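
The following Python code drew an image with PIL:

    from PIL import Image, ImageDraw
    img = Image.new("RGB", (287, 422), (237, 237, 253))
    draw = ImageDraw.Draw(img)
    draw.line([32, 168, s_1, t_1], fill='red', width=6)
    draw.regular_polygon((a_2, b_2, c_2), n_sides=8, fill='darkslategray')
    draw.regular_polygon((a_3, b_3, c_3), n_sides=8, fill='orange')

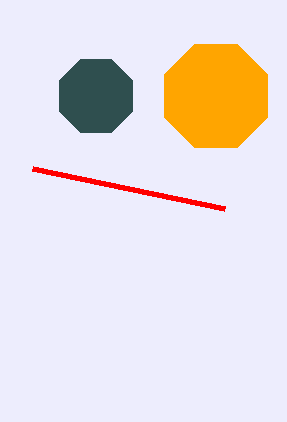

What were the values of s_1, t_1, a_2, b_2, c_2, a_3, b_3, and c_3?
s_1 = 224; t_1 = 208; a_2 = 96; b_2 = 96; c_2 = 40; a_3 = 216; b_3 = 96; c_3 = 56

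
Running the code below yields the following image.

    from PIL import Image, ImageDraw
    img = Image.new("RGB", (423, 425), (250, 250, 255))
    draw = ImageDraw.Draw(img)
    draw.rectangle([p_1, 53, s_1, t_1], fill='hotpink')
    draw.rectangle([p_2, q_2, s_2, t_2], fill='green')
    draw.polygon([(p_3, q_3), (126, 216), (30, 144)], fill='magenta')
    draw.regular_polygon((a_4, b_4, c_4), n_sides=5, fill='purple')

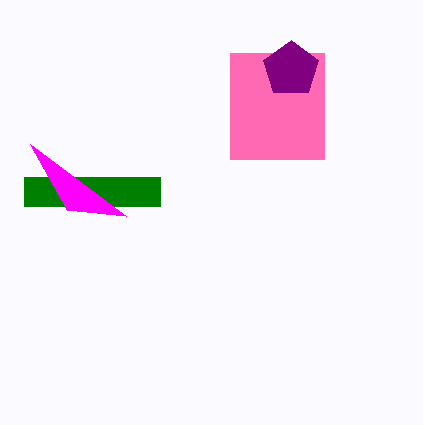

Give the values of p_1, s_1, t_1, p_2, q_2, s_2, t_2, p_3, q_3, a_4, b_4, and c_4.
p_1 = 230
s_1 = 324
t_1 = 159
p_2 = 24
q_2 = 177
s_2 = 160
t_2 = 206
p_3 = 67
q_3 = 210
a_4 = 291
b_4 = 69
c_4 = 29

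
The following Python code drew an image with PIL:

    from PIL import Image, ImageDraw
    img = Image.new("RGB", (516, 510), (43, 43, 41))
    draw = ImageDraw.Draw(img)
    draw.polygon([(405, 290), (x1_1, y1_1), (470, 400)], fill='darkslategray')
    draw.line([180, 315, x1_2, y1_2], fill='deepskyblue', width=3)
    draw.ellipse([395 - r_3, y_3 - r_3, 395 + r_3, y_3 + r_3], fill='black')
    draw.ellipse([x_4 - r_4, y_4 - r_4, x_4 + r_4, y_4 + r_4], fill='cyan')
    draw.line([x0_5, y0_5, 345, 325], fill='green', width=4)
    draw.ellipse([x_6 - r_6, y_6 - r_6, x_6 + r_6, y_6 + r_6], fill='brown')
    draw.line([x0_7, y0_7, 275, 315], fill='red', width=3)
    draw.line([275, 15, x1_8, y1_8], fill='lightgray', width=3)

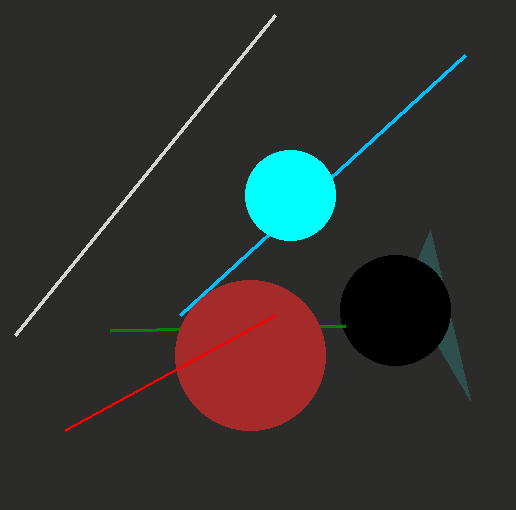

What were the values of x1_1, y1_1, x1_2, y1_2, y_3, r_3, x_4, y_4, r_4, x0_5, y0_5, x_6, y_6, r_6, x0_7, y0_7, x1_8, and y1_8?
x1_1 = 430; y1_1 = 230; x1_2 = 465; y1_2 = 55; y_3 = 310; r_3 = 55; x_4 = 290; y_4 = 195; r_4 = 45; x0_5 = 110; y0_5 = 330; x_6 = 250; y_6 = 355; r_6 = 75; x0_7 = 65; y0_7 = 430; x1_8 = 15; y1_8 = 335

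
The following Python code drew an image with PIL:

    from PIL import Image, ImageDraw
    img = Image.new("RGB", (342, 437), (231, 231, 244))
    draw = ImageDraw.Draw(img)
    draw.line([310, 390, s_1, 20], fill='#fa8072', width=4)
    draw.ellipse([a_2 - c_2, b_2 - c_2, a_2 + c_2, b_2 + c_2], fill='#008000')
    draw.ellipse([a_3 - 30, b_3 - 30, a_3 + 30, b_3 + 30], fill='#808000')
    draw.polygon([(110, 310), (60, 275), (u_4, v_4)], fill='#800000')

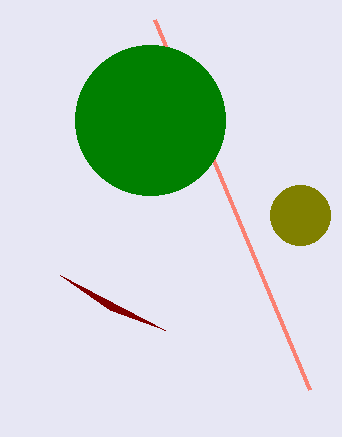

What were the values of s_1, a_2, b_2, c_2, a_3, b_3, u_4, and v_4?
s_1 = 155
a_2 = 150
b_2 = 120
c_2 = 75
a_3 = 300
b_3 = 215
u_4 = 165
v_4 = 330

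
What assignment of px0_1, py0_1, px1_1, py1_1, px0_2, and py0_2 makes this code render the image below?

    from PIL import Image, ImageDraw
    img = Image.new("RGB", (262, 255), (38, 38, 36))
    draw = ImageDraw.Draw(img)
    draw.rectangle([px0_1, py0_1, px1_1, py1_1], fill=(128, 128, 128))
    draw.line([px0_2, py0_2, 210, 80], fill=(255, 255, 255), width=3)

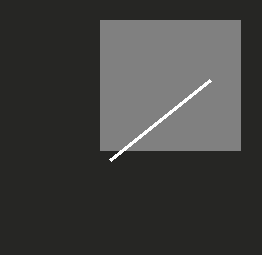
px0_1 = 100; py0_1 = 20; px1_1 = 240; py1_1 = 150; px0_2 = 110; py0_2 = 160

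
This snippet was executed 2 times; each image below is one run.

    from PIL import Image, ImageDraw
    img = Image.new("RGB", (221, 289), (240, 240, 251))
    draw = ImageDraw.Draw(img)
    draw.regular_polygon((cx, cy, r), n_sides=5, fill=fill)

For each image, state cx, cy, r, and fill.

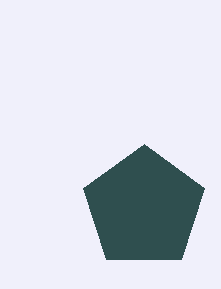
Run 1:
cx = 144, cy = 208, r = 64, fill = 'darkslategray'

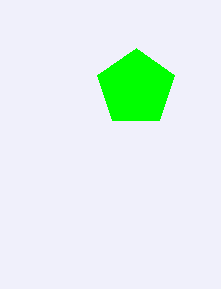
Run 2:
cx = 136; cy = 88; r = 40; fill = 'lime'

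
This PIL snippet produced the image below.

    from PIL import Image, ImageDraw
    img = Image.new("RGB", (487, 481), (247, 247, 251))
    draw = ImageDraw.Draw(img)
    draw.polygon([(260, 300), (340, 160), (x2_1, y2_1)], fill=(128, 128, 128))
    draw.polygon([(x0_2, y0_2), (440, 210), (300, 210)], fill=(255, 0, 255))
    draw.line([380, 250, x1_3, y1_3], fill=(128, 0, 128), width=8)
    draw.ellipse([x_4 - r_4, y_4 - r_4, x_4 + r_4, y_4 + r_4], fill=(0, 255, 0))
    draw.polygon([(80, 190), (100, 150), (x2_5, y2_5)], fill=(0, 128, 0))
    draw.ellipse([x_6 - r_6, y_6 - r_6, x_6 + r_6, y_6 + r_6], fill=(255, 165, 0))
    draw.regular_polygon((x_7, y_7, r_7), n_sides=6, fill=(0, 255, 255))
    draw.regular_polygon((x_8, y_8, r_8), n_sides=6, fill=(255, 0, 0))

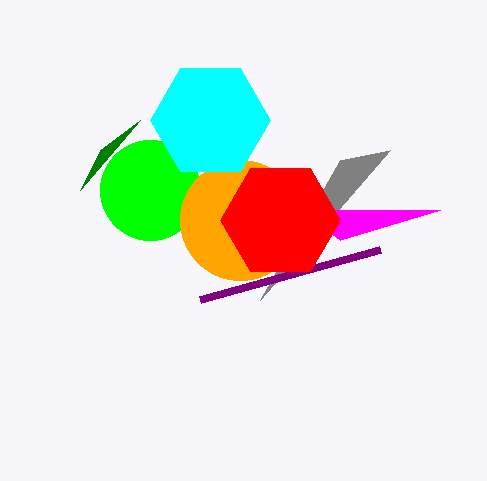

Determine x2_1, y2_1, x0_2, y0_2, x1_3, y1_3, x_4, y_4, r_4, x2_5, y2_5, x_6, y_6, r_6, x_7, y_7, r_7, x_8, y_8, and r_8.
x2_1 = 390, y2_1 = 150, x0_2 = 340, y0_2 = 240, x1_3 = 200, y1_3 = 300, x_4 = 150, y_4 = 190, r_4 = 50, x2_5 = 140, y2_5 = 120, x_6 = 240, y_6 = 220, r_6 = 60, x_7 = 210, y_7 = 120, r_7 = 60, x_8 = 280, y_8 = 220, r_8 = 60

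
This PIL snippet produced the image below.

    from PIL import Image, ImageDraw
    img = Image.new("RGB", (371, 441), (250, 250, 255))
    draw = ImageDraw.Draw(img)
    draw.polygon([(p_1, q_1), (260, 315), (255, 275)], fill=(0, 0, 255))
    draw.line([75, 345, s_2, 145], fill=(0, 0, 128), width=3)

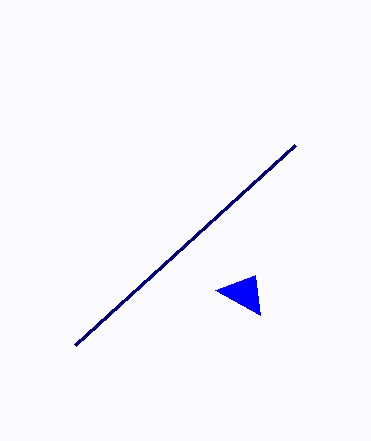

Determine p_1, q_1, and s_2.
p_1 = 215
q_1 = 290
s_2 = 295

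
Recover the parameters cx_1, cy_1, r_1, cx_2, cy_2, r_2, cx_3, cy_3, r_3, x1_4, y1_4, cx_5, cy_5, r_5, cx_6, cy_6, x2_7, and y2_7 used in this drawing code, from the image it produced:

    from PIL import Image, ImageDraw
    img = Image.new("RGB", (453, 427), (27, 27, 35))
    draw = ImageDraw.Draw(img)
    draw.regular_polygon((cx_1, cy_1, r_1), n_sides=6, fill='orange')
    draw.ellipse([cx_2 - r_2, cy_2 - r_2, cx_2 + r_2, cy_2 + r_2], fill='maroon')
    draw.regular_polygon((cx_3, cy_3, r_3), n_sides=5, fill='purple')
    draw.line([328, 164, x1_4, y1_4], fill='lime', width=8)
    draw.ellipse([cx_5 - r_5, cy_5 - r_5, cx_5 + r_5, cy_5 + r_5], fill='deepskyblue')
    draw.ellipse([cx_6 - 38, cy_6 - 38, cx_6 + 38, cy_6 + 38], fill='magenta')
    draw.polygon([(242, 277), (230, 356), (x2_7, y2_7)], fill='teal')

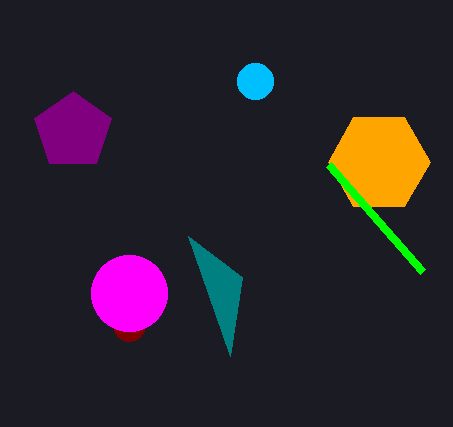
cx_1 = 379, cy_1 = 162, r_1 = 51, cx_2 = 129, cy_2 = 325, r_2 = 16, cx_3 = 73, cy_3 = 131, r_3 = 40, x1_4 = 422, y1_4 = 271, cx_5 = 255, cy_5 = 81, r_5 = 18, cx_6 = 129, cy_6 = 293, x2_7 = 188, y2_7 = 236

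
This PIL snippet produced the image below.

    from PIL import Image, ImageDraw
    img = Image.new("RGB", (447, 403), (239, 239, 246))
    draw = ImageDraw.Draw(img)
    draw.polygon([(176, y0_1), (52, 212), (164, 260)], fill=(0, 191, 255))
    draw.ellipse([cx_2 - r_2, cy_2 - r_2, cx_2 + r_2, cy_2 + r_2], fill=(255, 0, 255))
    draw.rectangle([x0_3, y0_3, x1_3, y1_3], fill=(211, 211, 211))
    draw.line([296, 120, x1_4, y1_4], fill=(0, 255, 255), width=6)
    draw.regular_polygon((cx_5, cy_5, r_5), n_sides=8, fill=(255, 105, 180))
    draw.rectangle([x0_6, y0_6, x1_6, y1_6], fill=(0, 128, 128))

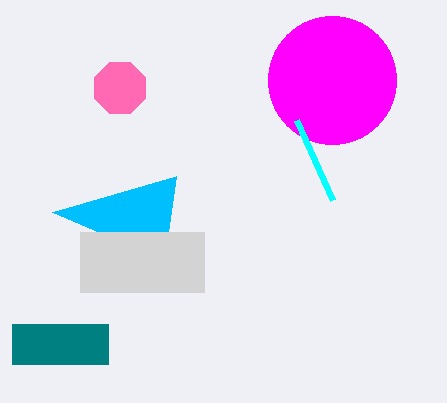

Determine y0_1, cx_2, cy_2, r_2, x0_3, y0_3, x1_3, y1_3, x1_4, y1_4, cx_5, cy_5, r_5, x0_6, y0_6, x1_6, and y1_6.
y0_1 = 176, cx_2 = 332, cy_2 = 80, r_2 = 64, x0_3 = 80, y0_3 = 232, x1_3 = 204, y1_3 = 292, x1_4 = 332, y1_4 = 200, cx_5 = 120, cy_5 = 88, r_5 = 28, x0_6 = 12, y0_6 = 324, x1_6 = 108, y1_6 = 364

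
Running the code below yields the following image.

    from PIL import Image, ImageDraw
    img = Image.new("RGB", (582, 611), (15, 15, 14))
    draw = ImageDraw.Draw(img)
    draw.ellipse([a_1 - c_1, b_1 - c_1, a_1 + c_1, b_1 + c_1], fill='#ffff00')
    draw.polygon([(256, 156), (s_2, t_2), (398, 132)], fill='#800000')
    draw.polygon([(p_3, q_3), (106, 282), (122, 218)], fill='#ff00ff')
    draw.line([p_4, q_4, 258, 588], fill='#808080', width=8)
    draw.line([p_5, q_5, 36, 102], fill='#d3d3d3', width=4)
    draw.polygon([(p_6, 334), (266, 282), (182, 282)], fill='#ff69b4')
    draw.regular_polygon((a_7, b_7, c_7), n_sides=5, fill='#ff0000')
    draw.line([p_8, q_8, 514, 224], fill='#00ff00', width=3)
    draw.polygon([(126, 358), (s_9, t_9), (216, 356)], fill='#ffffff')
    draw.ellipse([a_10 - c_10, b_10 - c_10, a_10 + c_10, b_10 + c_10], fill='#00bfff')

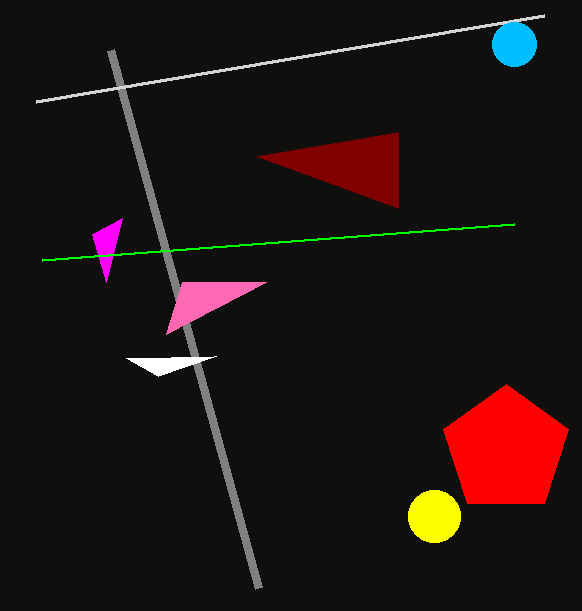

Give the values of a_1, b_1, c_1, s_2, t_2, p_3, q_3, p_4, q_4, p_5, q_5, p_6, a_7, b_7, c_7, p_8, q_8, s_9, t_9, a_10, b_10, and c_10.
a_1 = 434
b_1 = 516
c_1 = 26
s_2 = 398
t_2 = 208
p_3 = 92
q_3 = 234
p_4 = 110
q_4 = 50
p_5 = 544
q_5 = 16
p_6 = 166
a_7 = 506
b_7 = 450
c_7 = 66
p_8 = 42
q_8 = 260
s_9 = 158
t_9 = 376
a_10 = 514
b_10 = 44
c_10 = 22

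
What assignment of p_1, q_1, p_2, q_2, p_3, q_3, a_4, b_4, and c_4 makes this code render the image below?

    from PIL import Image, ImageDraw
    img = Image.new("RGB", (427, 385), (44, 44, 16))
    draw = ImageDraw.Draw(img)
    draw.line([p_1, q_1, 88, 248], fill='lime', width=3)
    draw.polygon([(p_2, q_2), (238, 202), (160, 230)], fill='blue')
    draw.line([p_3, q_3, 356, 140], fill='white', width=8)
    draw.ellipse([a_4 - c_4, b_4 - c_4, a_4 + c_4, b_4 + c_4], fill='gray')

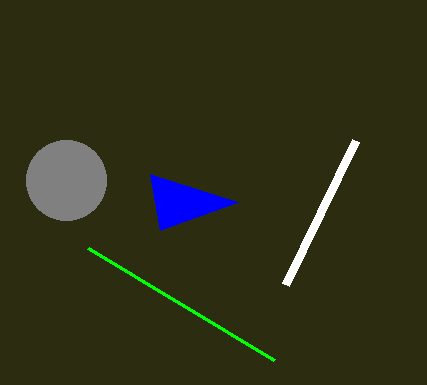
p_1 = 274
q_1 = 360
p_2 = 150
q_2 = 174
p_3 = 286
q_3 = 284
a_4 = 66
b_4 = 180
c_4 = 40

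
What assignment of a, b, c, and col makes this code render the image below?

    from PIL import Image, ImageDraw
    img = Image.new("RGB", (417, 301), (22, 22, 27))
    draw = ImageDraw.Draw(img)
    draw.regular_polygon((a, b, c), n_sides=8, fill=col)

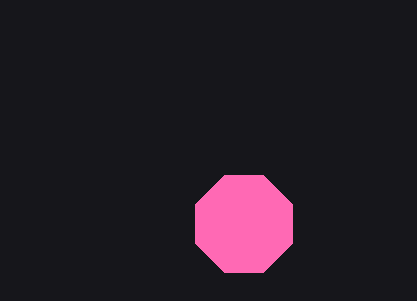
a = 244; b = 224; c = 52; col = 'hotpink'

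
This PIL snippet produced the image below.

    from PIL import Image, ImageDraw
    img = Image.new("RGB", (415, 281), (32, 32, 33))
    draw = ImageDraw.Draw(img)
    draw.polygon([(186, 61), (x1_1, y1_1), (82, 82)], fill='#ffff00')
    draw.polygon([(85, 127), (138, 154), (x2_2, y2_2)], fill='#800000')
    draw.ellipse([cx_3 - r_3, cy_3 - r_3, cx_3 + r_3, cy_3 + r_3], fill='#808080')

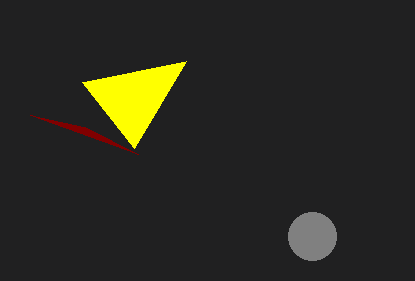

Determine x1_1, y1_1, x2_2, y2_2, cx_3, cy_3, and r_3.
x1_1 = 134; y1_1 = 148; x2_2 = 30; y2_2 = 115; cx_3 = 312; cy_3 = 236; r_3 = 24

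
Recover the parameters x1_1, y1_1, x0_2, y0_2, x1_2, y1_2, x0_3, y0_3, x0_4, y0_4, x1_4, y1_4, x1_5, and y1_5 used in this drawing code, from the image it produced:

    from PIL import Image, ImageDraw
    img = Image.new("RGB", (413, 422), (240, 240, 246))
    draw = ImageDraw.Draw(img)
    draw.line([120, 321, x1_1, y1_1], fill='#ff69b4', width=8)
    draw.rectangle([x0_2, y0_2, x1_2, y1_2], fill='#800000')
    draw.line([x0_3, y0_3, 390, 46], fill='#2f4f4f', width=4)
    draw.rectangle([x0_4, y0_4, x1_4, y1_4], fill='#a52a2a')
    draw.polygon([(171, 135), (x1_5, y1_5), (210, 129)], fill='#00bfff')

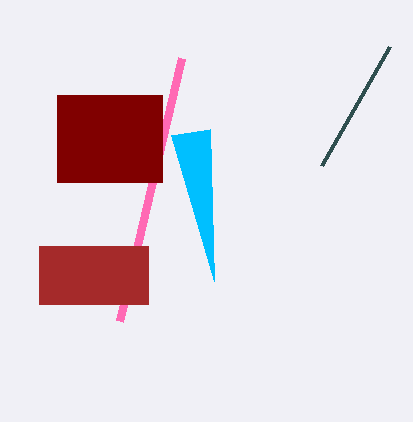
x1_1 = 182
y1_1 = 58
x0_2 = 57
y0_2 = 95
x1_2 = 162
y1_2 = 182
x0_3 = 322
y0_3 = 165
x0_4 = 39
y0_4 = 246
x1_4 = 148
y1_4 = 304
x1_5 = 214
y1_5 = 281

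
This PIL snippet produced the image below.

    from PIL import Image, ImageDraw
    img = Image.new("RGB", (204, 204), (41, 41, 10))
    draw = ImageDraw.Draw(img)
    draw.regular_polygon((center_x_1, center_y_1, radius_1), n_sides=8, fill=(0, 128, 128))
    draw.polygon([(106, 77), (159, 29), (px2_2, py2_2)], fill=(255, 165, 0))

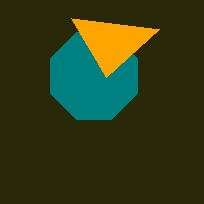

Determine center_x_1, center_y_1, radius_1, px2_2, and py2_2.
center_x_1 = 94; center_y_1 = 76; radius_1 = 47; px2_2 = 71; py2_2 = 18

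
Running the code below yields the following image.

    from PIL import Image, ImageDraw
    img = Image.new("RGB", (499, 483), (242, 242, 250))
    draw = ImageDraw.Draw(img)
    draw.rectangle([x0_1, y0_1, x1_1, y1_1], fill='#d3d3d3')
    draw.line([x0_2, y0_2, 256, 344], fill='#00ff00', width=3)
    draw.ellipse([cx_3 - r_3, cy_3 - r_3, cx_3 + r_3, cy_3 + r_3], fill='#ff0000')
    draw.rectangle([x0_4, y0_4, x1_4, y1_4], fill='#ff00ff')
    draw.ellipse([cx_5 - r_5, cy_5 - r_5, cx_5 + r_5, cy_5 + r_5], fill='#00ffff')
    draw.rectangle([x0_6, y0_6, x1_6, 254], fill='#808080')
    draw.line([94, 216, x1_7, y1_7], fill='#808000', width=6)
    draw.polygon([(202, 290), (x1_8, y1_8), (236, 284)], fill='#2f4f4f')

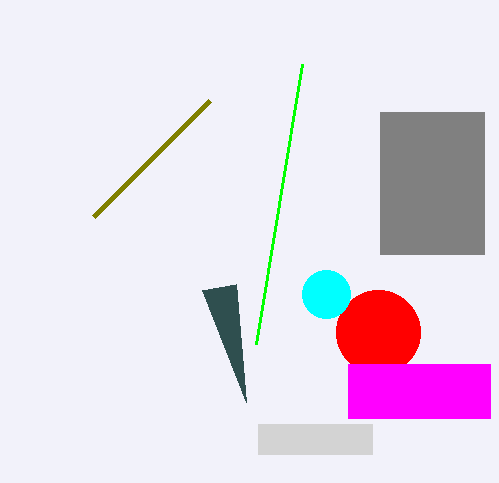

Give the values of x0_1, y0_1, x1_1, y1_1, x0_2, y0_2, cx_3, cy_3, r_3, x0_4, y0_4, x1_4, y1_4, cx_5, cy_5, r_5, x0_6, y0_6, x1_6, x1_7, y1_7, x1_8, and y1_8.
x0_1 = 258
y0_1 = 424
x1_1 = 372
y1_1 = 454
x0_2 = 302
y0_2 = 64
cx_3 = 378
cy_3 = 332
r_3 = 42
x0_4 = 348
y0_4 = 364
x1_4 = 490
y1_4 = 418
cx_5 = 326
cy_5 = 294
r_5 = 24
x0_6 = 380
y0_6 = 112
x1_6 = 484
x1_7 = 210
y1_7 = 100
x1_8 = 246
y1_8 = 402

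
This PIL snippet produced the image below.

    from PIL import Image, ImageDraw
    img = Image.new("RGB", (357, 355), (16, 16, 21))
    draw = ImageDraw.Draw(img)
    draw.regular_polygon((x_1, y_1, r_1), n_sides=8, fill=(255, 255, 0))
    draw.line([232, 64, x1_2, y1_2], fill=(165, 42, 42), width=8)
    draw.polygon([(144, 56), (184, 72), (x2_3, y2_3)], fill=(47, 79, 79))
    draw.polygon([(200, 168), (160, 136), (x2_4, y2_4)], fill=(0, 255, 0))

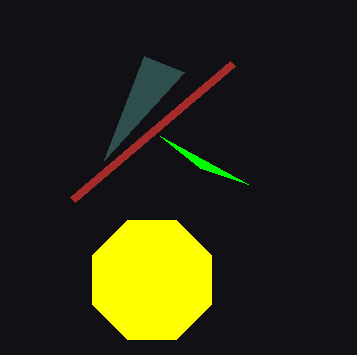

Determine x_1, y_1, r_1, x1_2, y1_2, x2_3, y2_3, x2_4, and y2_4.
x_1 = 152; y_1 = 280; r_1 = 64; x1_2 = 72; y1_2 = 200; x2_3 = 104; y2_3 = 160; x2_4 = 248; y2_4 = 184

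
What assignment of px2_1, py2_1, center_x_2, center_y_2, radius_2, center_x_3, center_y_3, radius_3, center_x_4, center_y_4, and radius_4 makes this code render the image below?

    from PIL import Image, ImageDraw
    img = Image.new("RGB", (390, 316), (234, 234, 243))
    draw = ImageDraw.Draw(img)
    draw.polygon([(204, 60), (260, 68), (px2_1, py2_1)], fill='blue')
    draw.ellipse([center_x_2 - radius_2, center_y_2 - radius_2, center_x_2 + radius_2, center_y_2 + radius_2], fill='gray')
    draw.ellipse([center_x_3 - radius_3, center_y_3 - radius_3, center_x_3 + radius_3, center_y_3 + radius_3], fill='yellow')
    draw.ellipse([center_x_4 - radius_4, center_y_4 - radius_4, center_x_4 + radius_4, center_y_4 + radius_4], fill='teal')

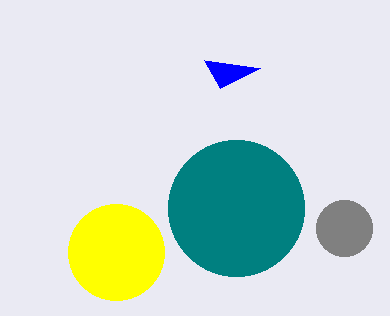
px2_1 = 220
py2_1 = 88
center_x_2 = 344
center_y_2 = 228
radius_2 = 28
center_x_3 = 116
center_y_3 = 252
radius_3 = 48
center_x_4 = 236
center_y_4 = 208
radius_4 = 68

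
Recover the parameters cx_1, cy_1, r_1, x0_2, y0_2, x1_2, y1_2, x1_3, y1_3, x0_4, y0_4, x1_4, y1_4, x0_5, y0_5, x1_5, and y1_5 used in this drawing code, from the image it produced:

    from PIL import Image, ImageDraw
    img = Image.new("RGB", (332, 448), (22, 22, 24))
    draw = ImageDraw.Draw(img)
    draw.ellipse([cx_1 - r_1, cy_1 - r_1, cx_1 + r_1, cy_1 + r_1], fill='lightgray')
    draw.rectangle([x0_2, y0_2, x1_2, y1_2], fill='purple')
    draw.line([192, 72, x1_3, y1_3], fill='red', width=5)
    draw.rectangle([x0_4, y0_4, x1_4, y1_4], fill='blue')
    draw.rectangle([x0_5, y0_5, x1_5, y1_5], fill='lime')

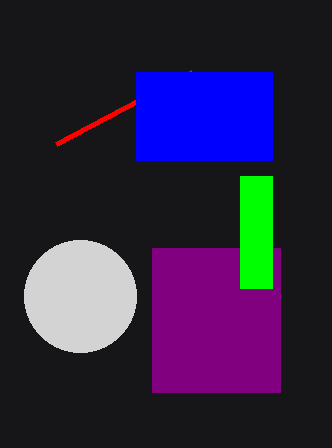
cx_1 = 80
cy_1 = 296
r_1 = 56
x0_2 = 152
y0_2 = 248
x1_2 = 280
y1_2 = 392
x1_3 = 56
y1_3 = 144
x0_4 = 136
y0_4 = 72
x1_4 = 272
y1_4 = 160
x0_5 = 240
y0_5 = 176
x1_5 = 272
y1_5 = 288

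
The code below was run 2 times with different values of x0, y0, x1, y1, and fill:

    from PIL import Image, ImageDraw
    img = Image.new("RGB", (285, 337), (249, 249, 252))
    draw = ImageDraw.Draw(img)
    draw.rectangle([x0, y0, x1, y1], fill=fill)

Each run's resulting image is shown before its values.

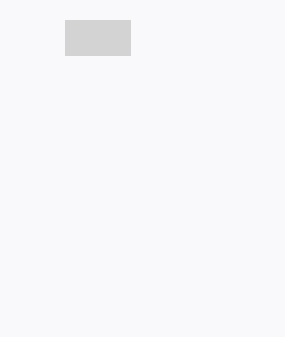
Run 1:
x0 = 65, y0 = 20, x1 = 130, y1 = 55, fill = 'lightgray'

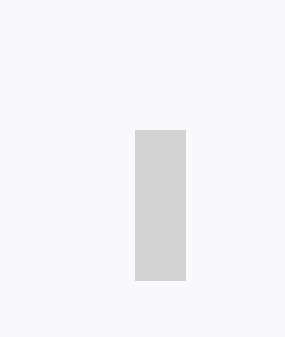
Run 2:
x0 = 135; y0 = 130; x1 = 185; y1 = 280; fill = 'lightgray'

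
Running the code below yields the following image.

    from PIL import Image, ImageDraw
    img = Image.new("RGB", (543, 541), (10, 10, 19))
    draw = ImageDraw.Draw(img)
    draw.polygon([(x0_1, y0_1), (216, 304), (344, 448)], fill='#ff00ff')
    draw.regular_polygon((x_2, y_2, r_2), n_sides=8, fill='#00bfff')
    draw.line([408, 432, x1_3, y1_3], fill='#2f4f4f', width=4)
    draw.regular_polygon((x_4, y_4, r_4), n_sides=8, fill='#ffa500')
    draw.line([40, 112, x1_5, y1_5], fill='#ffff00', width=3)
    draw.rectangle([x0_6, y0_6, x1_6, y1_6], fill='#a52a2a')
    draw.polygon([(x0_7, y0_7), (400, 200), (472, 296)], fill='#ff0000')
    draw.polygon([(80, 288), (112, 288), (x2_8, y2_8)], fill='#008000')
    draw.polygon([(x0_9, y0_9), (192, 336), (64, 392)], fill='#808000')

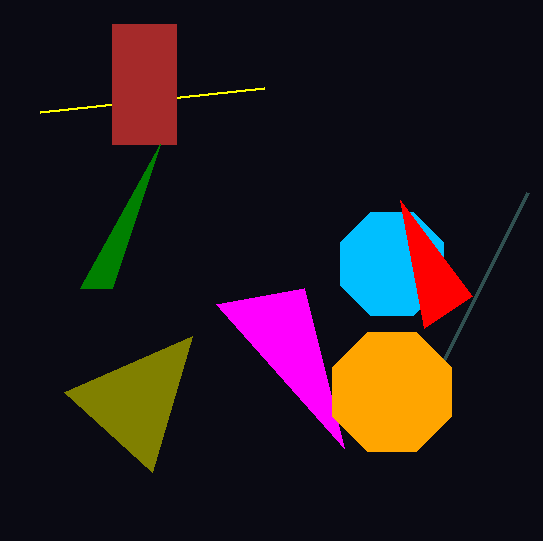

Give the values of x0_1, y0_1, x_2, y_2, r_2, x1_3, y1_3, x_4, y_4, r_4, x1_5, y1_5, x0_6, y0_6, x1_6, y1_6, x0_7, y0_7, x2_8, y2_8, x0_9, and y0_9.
x0_1 = 304, y0_1 = 288, x_2 = 392, y_2 = 264, r_2 = 56, x1_3 = 528, y1_3 = 192, x_4 = 392, y_4 = 392, r_4 = 64, x1_5 = 264, y1_5 = 88, x0_6 = 112, y0_6 = 24, x1_6 = 176, y1_6 = 144, x0_7 = 424, y0_7 = 328, x2_8 = 160, y2_8 = 144, x0_9 = 152, y0_9 = 472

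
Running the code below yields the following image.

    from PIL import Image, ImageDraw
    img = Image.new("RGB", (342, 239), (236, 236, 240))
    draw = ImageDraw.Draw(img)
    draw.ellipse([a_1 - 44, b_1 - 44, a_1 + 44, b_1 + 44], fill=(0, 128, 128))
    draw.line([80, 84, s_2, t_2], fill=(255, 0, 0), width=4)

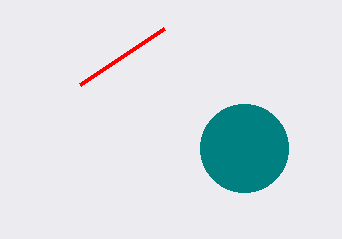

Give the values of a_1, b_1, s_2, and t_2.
a_1 = 244, b_1 = 148, s_2 = 164, t_2 = 28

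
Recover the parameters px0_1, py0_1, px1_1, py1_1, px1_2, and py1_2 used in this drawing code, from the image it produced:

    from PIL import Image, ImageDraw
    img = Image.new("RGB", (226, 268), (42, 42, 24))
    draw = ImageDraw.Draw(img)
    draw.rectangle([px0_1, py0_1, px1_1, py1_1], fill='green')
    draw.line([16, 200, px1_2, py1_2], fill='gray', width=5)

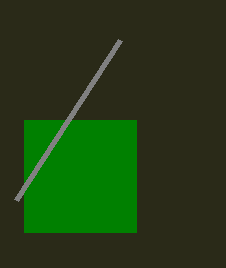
px0_1 = 24, py0_1 = 120, px1_1 = 136, py1_1 = 232, px1_2 = 120, py1_2 = 40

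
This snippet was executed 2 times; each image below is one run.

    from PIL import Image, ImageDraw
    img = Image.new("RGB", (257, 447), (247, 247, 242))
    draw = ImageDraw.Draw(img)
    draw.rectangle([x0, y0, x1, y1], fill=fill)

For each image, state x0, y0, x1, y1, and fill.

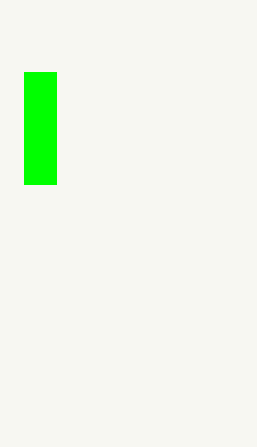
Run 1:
x0 = 24, y0 = 72, x1 = 56, y1 = 184, fill = 'lime'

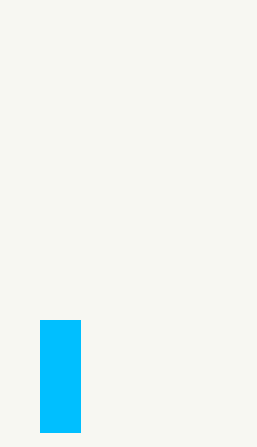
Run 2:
x0 = 40; y0 = 320; x1 = 80; y1 = 432; fill = 'deepskyblue'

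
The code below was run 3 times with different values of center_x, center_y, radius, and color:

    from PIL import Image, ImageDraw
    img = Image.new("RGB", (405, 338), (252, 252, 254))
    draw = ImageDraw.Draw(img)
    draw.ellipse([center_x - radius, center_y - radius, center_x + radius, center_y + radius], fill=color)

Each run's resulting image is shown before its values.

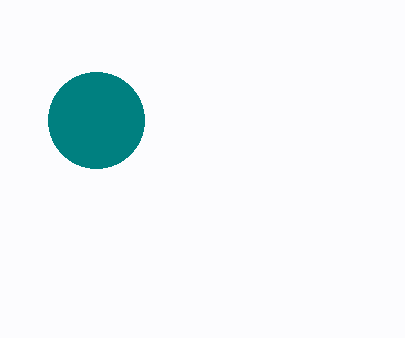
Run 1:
center_x = 96
center_y = 120
radius = 48
color = 'teal'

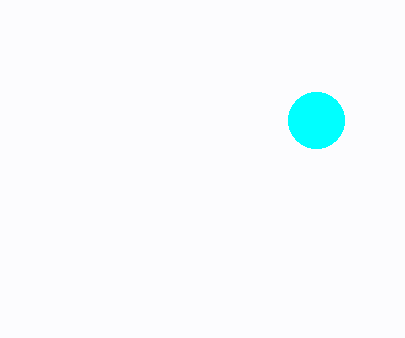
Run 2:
center_x = 316, center_y = 120, radius = 28, color = 'cyan'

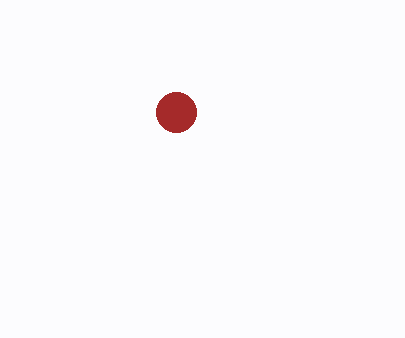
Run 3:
center_x = 176; center_y = 112; radius = 20; color = 'brown'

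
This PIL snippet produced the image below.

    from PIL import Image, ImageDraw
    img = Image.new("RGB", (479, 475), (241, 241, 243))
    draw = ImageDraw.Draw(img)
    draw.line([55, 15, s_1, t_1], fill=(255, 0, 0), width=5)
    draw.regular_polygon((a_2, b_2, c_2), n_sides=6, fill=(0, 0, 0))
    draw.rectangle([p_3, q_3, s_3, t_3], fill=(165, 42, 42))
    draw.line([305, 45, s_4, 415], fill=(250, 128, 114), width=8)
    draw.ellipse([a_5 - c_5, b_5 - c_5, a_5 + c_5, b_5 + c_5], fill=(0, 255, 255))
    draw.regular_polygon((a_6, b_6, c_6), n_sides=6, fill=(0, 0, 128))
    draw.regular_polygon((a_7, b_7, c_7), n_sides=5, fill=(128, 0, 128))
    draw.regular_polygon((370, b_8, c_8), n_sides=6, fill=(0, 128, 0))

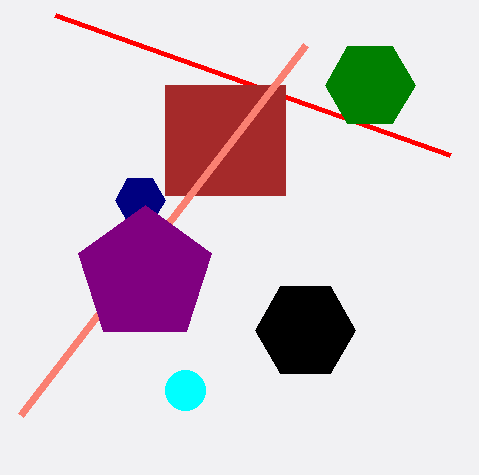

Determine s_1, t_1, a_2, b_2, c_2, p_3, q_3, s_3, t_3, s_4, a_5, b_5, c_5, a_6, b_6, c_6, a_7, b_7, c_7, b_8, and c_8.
s_1 = 450
t_1 = 155
a_2 = 305
b_2 = 330
c_2 = 50
p_3 = 165
q_3 = 85
s_3 = 285
t_3 = 195
s_4 = 20
a_5 = 185
b_5 = 390
c_5 = 20
a_6 = 140
b_6 = 200
c_6 = 25
a_7 = 145
b_7 = 275
c_7 = 70
b_8 = 85
c_8 = 45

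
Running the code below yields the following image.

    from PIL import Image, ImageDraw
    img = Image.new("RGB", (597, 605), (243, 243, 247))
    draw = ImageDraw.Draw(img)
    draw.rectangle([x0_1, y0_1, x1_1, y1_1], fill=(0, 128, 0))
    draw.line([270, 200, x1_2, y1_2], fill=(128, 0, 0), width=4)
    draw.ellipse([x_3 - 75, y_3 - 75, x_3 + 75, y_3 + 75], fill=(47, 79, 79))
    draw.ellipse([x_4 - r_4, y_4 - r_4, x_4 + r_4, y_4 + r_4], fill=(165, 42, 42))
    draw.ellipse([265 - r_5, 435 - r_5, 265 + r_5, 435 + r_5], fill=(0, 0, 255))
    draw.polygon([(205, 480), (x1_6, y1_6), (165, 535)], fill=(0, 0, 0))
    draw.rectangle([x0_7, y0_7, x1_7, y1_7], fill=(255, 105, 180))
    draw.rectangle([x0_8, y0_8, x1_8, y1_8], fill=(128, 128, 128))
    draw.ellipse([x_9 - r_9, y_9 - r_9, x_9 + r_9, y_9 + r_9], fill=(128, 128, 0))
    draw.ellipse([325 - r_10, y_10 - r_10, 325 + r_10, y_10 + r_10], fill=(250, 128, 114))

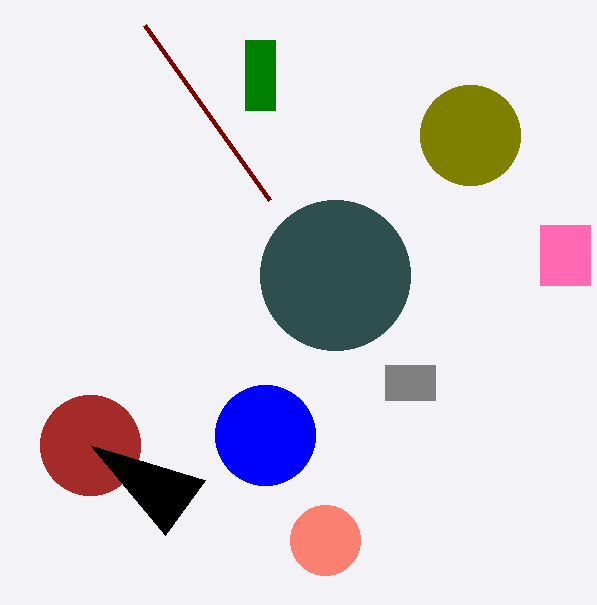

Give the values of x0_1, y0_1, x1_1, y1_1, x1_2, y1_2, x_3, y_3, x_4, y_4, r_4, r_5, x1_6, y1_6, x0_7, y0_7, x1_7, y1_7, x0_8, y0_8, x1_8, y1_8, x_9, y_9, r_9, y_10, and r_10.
x0_1 = 245, y0_1 = 40, x1_1 = 275, y1_1 = 110, x1_2 = 145, y1_2 = 25, x_3 = 335, y_3 = 275, x_4 = 90, y_4 = 445, r_4 = 50, r_5 = 50, x1_6 = 90, y1_6 = 445, x0_7 = 540, y0_7 = 225, x1_7 = 590, y1_7 = 285, x0_8 = 385, y0_8 = 365, x1_8 = 435, y1_8 = 400, x_9 = 470, y_9 = 135, r_9 = 50, y_10 = 540, r_10 = 35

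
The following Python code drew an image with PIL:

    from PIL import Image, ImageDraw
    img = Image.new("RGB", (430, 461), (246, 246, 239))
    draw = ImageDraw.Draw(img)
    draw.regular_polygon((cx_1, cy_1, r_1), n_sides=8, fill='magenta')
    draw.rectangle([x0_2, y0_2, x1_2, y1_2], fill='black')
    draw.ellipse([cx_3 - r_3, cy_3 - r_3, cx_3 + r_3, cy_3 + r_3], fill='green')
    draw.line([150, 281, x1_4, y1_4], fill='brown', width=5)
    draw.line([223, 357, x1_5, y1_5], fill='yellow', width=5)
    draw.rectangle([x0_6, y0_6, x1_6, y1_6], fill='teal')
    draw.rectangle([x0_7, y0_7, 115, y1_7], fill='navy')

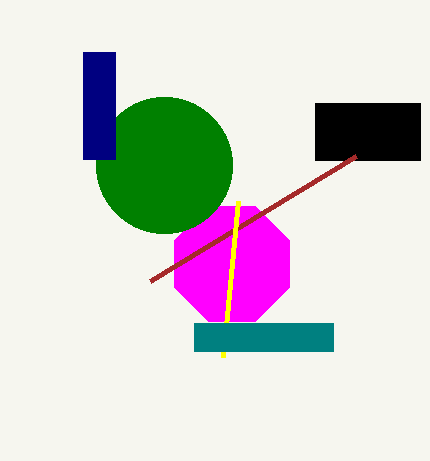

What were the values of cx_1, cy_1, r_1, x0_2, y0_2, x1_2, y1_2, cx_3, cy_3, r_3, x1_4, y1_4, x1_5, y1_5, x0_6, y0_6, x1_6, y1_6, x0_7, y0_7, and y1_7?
cx_1 = 232, cy_1 = 264, r_1 = 62, x0_2 = 315, y0_2 = 103, x1_2 = 420, y1_2 = 160, cx_3 = 164, cy_3 = 165, r_3 = 68, x1_4 = 356, y1_4 = 156, x1_5 = 238, y1_5 = 201, x0_6 = 194, y0_6 = 323, x1_6 = 333, y1_6 = 351, x0_7 = 83, y0_7 = 52, y1_7 = 159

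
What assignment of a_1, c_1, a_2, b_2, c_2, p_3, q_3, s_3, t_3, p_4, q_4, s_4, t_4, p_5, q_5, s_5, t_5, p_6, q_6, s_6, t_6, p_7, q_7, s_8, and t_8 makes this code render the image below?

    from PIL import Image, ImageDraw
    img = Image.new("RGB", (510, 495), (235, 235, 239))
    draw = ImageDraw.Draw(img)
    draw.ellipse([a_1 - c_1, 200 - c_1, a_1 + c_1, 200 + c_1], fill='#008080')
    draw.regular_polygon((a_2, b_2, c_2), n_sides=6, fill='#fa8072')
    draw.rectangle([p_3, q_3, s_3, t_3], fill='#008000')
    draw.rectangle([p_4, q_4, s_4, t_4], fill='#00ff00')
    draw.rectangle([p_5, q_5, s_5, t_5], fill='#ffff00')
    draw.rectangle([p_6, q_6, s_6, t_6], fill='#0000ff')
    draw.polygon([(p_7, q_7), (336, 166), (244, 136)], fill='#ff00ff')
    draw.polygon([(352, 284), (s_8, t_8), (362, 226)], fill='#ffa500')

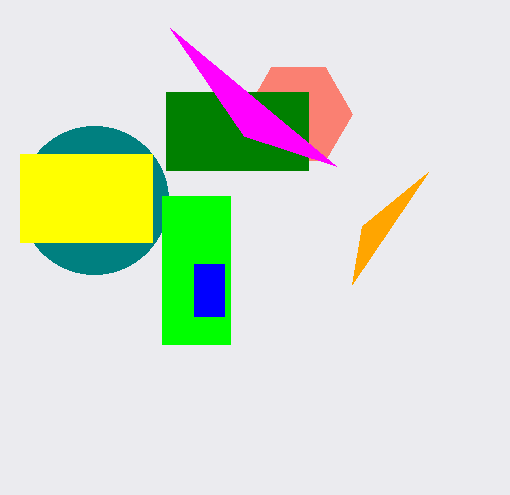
a_1 = 94, c_1 = 74, a_2 = 298, b_2 = 114, c_2 = 54, p_3 = 166, q_3 = 92, s_3 = 308, t_3 = 170, p_4 = 162, q_4 = 196, s_4 = 230, t_4 = 344, p_5 = 20, q_5 = 154, s_5 = 152, t_5 = 242, p_6 = 194, q_6 = 264, s_6 = 224, t_6 = 316, p_7 = 170, q_7 = 28, s_8 = 428, t_8 = 172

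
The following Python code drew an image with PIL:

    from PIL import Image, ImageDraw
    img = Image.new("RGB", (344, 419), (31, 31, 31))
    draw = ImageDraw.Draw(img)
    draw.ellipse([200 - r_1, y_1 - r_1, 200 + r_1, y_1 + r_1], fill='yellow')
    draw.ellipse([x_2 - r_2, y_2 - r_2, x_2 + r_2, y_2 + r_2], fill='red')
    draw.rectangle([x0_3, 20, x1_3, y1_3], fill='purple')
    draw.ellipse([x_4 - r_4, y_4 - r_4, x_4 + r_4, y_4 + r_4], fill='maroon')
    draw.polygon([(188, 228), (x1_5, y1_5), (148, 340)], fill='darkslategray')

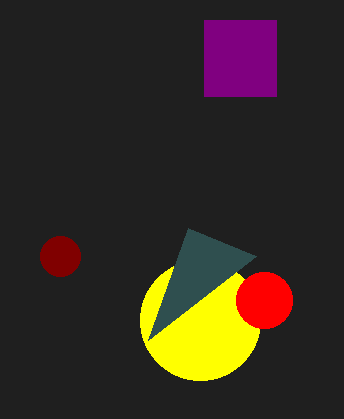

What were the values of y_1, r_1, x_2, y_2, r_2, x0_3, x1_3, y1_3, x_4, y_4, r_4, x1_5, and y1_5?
y_1 = 320
r_1 = 60
x_2 = 264
y_2 = 300
r_2 = 28
x0_3 = 204
x1_3 = 276
y1_3 = 96
x_4 = 60
y_4 = 256
r_4 = 20
x1_5 = 256
y1_5 = 256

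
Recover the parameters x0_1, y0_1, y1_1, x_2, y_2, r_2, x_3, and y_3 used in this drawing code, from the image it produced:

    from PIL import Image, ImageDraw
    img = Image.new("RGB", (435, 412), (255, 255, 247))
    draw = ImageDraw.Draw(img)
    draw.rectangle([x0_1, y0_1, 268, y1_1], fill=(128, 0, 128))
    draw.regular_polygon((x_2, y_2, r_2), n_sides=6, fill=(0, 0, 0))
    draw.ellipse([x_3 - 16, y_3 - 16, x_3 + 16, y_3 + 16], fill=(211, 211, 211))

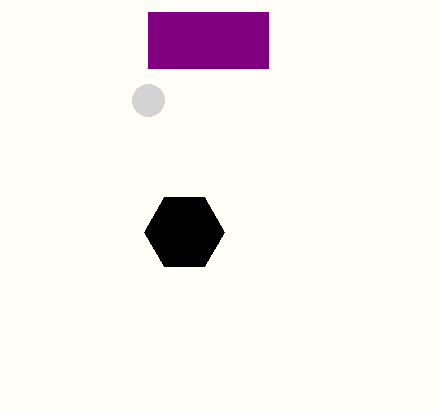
x0_1 = 148, y0_1 = 12, y1_1 = 68, x_2 = 184, y_2 = 232, r_2 = 40, x_3 = 148, y_3 = 100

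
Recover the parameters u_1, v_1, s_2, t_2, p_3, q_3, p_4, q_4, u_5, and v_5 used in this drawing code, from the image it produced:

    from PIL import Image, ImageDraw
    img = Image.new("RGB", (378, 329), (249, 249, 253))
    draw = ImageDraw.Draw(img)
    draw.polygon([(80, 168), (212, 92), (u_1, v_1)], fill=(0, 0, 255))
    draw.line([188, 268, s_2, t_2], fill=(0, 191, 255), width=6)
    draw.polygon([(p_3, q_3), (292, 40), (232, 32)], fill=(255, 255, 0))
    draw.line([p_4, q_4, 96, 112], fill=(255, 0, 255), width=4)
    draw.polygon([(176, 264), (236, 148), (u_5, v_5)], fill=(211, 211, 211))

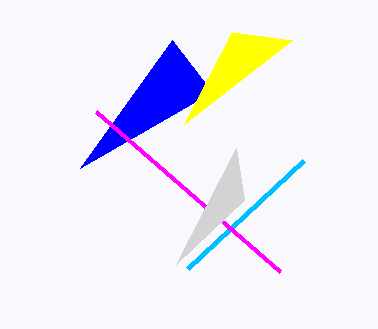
u_1 = 172; v_1 = 40; s_2 = 304; t_2 = 160; p_3 = 184; q_3 = 124; p_4 = 280; q_4 = 272; u_5 = 244; v_5 = 200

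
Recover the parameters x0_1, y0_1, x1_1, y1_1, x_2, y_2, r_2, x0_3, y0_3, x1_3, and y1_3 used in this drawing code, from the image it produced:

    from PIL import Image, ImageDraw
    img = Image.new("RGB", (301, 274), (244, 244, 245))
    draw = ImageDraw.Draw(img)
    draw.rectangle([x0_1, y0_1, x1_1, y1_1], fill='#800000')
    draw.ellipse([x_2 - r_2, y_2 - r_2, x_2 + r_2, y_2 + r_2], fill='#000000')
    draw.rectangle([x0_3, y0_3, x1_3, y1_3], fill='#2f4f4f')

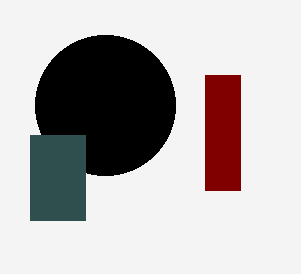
x0_1 = 205; y0_1 = 75; x1_1 = 240; y1_1 = 190; x_2 = 105; y_2 = 105; r_2 = 70; x0_3 = 30; y0_3 = 135; x1_3 = 85; y1_3 = 220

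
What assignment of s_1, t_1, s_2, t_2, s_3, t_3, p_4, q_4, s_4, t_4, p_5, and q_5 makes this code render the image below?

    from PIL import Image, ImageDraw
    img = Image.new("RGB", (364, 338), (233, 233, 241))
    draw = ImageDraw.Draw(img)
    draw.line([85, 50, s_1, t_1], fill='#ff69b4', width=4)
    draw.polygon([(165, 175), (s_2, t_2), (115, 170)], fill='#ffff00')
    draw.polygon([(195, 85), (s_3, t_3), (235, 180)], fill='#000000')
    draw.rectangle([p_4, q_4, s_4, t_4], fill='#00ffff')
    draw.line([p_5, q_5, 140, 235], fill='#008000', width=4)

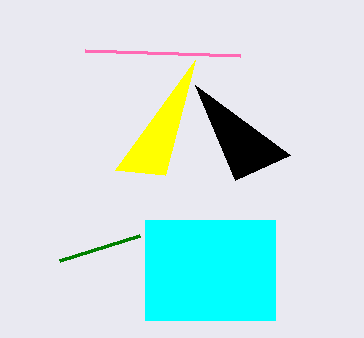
s_1 = 240
t_1 = 55
s_2 = 195
t_2 = 60
s_3 = 290
t_3 = 155
p_4 = 145
q_4 = 220
s_4 = 275
t_4 = 320
p_5 = 60
q_5 = 260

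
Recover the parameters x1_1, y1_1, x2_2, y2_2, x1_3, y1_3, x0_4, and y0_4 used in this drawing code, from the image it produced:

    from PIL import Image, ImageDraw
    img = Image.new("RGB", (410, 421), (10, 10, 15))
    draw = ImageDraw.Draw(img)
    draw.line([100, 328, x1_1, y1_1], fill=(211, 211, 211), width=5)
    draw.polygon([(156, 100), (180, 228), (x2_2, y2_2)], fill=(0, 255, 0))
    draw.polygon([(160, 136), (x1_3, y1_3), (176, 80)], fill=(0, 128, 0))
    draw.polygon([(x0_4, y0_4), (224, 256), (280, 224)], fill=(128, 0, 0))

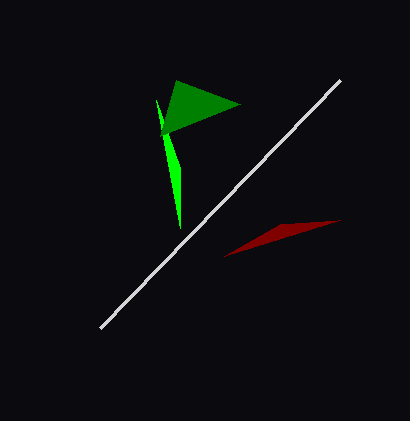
x1_1 = 340, y1_1 = 80, x2_2 = 180, y2_2 = 168, x1_3 = 240, y1_3 = 104, x0_4 = 340, y0_4 = 220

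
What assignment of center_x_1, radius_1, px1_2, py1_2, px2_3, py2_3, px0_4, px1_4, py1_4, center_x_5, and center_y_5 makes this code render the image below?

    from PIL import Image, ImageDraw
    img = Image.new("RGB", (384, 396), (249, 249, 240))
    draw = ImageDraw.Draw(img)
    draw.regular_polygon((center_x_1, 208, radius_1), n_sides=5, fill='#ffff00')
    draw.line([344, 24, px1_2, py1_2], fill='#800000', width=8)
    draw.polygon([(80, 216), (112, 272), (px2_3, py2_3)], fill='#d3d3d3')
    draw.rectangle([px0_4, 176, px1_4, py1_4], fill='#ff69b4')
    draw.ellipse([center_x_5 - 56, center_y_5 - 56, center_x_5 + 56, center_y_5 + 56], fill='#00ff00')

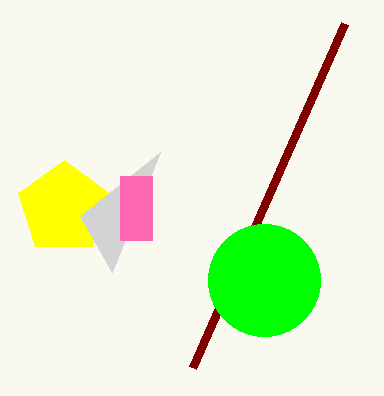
center_x_1 = 64; radius_1 = 48; px1_2 = 192; py1_2 = 368; px2_3 = 160; py2_3 = 152; px0_4 = 120; px1_4 = 152; py1_4 = 240; center_x_5 = 264; center_y_5 = 280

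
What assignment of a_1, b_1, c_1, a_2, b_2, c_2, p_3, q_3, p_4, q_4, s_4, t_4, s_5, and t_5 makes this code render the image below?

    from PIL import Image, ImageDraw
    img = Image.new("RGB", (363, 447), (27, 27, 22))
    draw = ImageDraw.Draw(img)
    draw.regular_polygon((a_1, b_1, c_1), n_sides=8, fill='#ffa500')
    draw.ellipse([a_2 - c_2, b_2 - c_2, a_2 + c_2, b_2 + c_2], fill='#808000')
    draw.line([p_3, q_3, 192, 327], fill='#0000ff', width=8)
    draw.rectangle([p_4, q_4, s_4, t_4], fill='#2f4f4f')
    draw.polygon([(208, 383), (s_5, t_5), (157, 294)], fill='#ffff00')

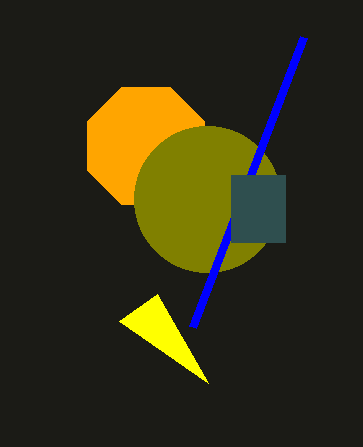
a_1 = 146
b_1 = 146
c_1 = 63
a_2 = 207
b_2 = 199
c_2 = 73
p_3 = 303
q_3 = 37
p_4 = 231
q_4 = 175
s_4 = 285
t_4 = 242
s_5 = 119
t_5 = 321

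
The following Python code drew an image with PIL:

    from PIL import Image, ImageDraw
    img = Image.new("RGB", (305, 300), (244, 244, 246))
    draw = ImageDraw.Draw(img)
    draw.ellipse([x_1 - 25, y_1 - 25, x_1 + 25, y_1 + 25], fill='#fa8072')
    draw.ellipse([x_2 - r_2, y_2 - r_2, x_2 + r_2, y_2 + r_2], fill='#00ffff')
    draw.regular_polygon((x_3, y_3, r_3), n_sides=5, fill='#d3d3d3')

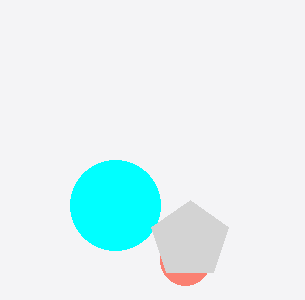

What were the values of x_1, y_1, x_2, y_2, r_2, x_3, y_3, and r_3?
x_1 = 185
y_1 = 260
x_2 = 115
y_2 = 205
r_2 = 45
x_3 = 190
y_3 = 240
r_3 = 40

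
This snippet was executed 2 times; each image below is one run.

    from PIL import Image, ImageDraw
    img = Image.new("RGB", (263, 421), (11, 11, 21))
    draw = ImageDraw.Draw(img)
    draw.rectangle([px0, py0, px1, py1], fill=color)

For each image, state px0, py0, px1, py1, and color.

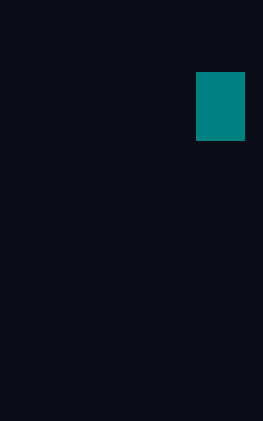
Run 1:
px0 = 196
py0 = 72
px1 = 244
py1 = 140
color = 'teal'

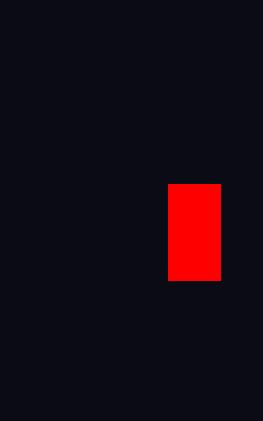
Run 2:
px0 = 168; py0 = 184; px1 = 220; py1 = 280; color = 'red'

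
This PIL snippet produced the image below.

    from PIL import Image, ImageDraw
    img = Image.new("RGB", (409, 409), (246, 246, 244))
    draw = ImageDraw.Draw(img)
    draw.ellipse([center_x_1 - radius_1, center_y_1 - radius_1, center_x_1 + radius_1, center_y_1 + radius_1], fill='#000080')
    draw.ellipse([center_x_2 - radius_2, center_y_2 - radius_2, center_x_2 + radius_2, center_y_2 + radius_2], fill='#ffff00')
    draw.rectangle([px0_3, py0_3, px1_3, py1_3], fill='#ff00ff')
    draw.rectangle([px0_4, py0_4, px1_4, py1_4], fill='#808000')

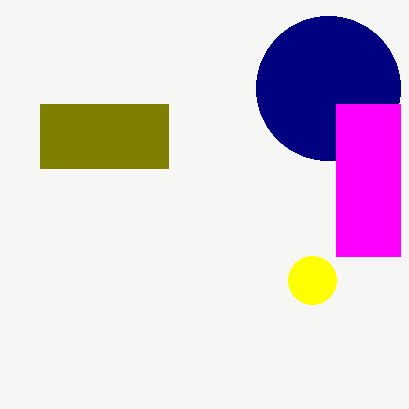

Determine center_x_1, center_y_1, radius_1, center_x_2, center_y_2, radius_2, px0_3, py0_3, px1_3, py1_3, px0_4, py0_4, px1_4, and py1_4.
center_x_1 = 328, center_y_1 = 88, radius_1 = 72, center_x_2 = 312, center_y_2 = 280, radius_2 = 24, px0_3 = 336, py0_3 = 104, px1_3 = 400, py1_3 = 256, px0_4 = 40, py0_4 = 104, px1_4 = 168, py1_4 = 168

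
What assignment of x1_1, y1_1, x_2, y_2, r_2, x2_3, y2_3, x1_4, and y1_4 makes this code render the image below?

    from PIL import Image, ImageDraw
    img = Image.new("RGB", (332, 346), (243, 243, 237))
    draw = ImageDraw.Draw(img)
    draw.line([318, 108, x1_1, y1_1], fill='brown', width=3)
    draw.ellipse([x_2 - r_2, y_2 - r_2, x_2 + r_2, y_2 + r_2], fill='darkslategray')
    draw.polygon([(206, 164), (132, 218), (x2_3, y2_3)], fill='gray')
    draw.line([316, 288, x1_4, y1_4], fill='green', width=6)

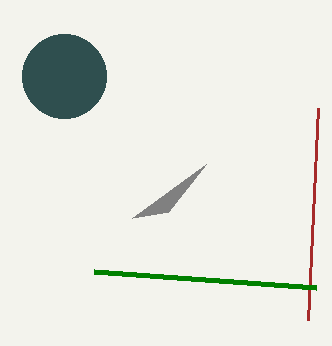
x1_1 = 308; y1_1 = 320; x_2 = 64; y_2 = 76; r_2 = 42; x2_3 = 168; y2_3 = 212; x1_4 = 94; y1_4 = 272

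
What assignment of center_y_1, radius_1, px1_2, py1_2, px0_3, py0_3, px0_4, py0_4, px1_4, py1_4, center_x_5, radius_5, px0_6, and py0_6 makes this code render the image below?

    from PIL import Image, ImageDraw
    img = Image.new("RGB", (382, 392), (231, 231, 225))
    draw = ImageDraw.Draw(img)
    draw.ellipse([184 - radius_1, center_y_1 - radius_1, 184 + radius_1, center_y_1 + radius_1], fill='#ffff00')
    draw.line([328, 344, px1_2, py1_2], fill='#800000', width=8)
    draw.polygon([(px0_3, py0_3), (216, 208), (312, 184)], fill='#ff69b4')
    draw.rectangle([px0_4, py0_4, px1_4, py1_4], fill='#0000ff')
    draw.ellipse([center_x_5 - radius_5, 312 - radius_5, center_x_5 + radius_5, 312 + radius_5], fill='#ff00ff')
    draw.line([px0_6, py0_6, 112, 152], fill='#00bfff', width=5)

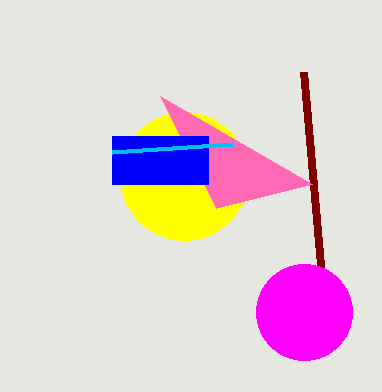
center_y_1 = 176; radius_1 = 64; px1_2 = 304; py1_2 = 72; px0_3 = 160; py0_3 = 96; px0_4 = 112; py0_4 = 136; px1_4 = 208; py1_4 = 184; center_x_5 = 304; radius_5 = 48; px0_6 = 232; py0_6 = 144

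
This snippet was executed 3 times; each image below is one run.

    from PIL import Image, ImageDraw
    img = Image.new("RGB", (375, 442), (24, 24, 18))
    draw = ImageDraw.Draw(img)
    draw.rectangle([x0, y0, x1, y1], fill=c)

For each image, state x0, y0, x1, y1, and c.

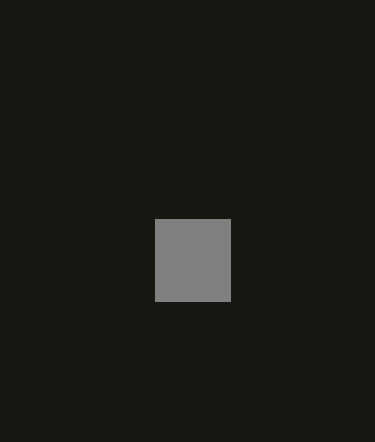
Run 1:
x0 = 155; y0 = 219; x1 = 230; y1 = 301; c = 'gray'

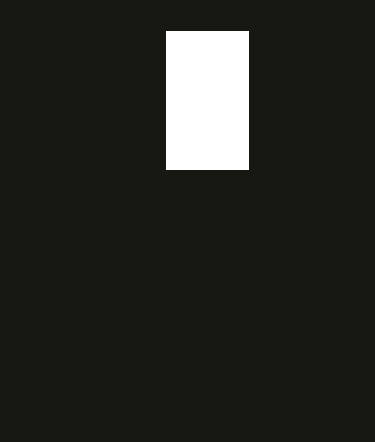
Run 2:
x0 = 166; y0 = 31; x1 = 248; y1 = 169; c = 'white'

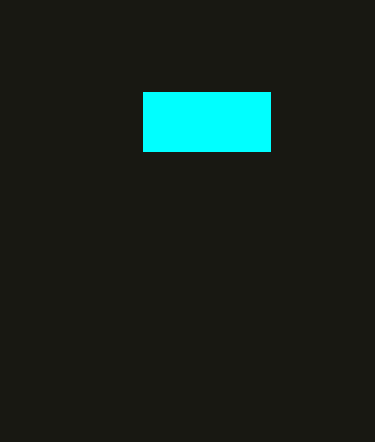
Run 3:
x0 = 143; y0 = 92; x1 = 270; y1 = 151; c = 'cyan'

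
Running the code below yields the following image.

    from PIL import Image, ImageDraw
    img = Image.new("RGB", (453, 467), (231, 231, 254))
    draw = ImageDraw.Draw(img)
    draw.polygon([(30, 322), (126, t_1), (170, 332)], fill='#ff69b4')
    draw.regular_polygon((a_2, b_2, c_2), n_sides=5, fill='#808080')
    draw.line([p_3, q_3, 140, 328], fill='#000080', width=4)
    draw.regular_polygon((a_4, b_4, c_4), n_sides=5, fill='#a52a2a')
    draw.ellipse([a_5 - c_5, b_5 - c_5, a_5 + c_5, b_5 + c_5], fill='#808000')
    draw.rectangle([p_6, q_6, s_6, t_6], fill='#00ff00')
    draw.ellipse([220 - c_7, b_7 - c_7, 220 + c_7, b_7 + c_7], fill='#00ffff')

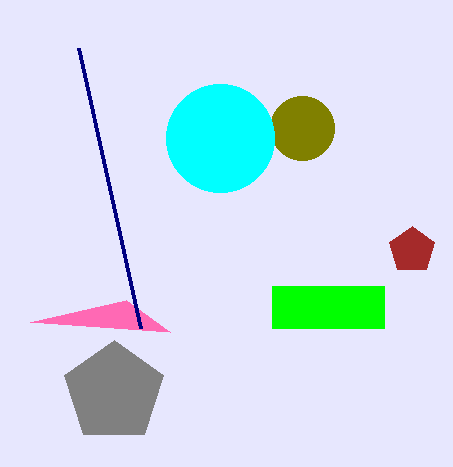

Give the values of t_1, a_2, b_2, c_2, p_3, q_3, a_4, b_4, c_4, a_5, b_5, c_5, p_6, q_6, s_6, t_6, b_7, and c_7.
t_1 = 300; a_2 = 114; b_2 = 392; c_2 = 52; p_3 = 78; q_3 = 48; a_4 = 412; b_4 = 250; c_4 = 24; a_5 = 302; b_5 = 128; c_5 = 32; p_6 = 272; q_6 = 286; s_6 = 384; t_6 = 328; b_7 = 138; c_7 = 54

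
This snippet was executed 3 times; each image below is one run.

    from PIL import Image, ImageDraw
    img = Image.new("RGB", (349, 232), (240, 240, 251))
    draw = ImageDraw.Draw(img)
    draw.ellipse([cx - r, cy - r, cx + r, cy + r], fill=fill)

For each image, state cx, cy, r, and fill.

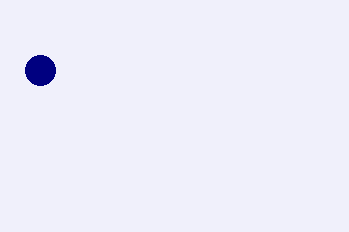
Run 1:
cx = 40; cy = 70; r = 15; fill = 'navy'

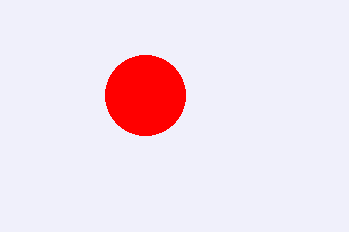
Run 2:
cx = 145
cy = 95
r = 40
fill = 'red'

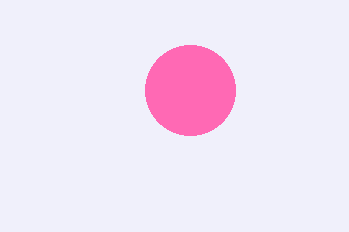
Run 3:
cx = 190; cy = 90; r = 45; fill = 'hotpink'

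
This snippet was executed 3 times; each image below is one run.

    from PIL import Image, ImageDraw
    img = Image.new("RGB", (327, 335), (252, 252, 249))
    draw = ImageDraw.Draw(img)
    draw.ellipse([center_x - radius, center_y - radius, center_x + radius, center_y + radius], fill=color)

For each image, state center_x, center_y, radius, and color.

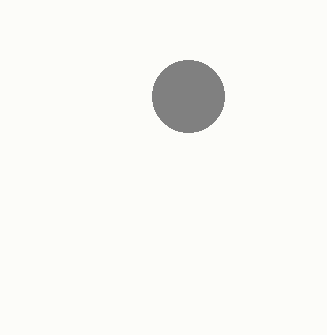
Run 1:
center_x = 188
center_y = 96
radius = 36
color = 'gray'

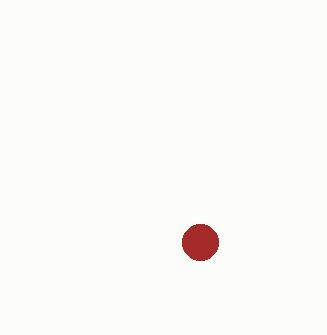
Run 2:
center_x = 200
center_y = 242
radius = 18
color = 'brown'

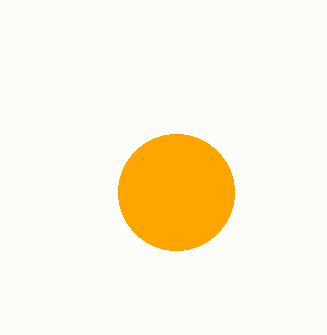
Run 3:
center_x = 176; center_y = 192; radius = 58; color = 'orange'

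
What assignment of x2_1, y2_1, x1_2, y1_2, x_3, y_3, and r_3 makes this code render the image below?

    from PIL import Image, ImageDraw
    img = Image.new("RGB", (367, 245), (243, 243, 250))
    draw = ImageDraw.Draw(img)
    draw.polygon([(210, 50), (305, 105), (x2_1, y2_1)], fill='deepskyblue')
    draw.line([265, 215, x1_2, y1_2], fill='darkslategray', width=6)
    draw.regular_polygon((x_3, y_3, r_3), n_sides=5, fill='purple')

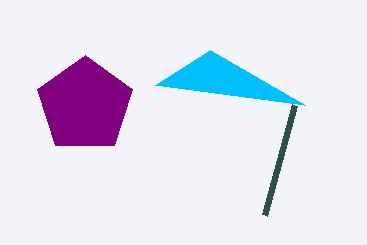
x2_1 = 155; y2_1 = 85; x1_2 = 295; y1_2 = 105; x_3 = 85; y_3 = 105; r_3 = 50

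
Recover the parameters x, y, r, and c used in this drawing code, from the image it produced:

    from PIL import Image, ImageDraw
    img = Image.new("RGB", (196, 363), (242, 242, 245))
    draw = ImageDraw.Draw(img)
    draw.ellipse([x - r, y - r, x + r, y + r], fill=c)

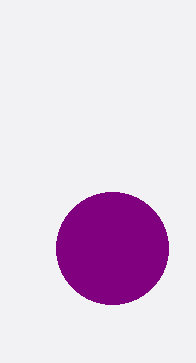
x = 112; y = 248; r = 56; c = 'purple'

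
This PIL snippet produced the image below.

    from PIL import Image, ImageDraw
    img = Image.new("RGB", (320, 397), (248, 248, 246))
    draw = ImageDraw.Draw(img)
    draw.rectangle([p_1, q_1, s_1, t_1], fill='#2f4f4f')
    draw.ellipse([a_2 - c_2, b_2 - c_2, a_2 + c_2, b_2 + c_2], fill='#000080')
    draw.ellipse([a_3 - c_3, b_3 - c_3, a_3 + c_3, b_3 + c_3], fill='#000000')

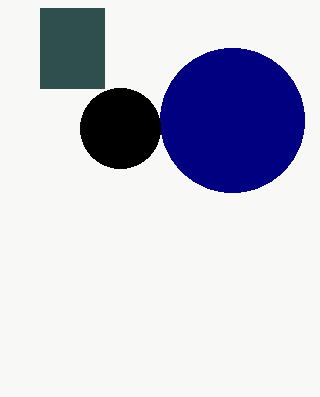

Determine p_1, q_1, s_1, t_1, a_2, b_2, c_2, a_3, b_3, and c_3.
p_1 = 40; q_1 = 8; s_1 = 104; t_1 = 88; a_2 = 232; b_2 = 120; c_2 = 72; a_3 = 120; b_3 = 128; c_3 = 40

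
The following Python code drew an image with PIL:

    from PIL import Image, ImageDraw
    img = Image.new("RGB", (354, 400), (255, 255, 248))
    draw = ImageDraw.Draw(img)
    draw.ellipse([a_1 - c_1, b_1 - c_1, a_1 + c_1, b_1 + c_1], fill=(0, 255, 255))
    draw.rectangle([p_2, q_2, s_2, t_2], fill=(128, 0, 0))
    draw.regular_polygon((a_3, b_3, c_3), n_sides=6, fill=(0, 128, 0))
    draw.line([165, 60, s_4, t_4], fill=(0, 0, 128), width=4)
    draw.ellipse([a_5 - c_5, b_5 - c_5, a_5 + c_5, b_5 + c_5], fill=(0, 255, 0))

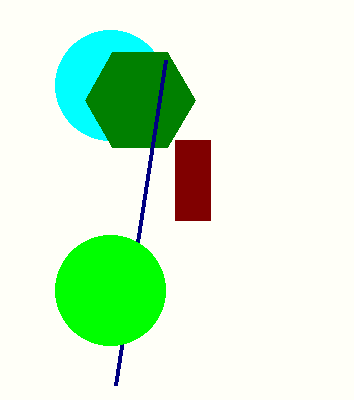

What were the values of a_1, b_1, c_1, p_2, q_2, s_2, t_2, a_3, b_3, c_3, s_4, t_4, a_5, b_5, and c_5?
a_1 = 110
b_1 = 85
c_1 = 55
p_2 = 175
q_2 = 140
s_2 = 210
t_2 = 220
a_3 = 140
b_3 = 100
c_3 = 55
s_4 = 115
t_4 = 385
a_5 = 110
b_5 = 290
c_5 = 55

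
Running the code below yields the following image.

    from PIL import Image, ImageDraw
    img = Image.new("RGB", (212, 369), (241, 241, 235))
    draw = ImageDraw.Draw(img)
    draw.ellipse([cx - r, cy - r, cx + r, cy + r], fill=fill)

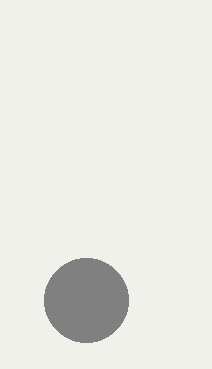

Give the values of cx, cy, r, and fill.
cx = 86
cy = 300
r = 42
fill = 'gray'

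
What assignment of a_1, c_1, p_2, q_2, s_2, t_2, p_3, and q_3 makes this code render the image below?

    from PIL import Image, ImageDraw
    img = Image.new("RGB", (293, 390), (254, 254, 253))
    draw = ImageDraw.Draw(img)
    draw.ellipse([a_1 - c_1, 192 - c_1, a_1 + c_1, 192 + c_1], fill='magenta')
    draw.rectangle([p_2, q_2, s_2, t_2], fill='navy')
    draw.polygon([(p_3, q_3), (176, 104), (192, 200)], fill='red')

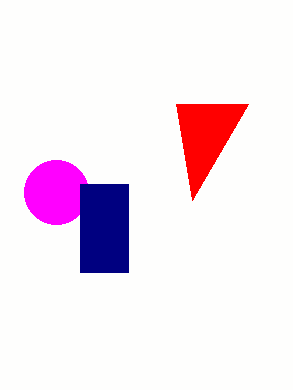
a_1 = 56, c_1 = 32, p_2 = 80, q_2 = 184, s_2 = 128, t_2 = 272, p_3 = 248, q_3 = 104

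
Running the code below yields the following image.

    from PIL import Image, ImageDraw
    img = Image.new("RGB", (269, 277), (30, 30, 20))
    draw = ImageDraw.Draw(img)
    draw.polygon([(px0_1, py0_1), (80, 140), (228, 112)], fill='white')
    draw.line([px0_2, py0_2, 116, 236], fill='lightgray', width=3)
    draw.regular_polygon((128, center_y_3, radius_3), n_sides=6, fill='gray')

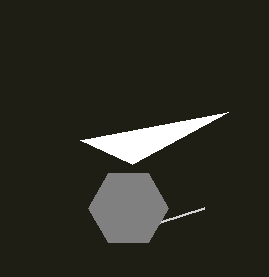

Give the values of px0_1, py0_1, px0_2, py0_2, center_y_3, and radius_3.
px0_1 = 132, py0_1 = 164, px0_2 = 204, py0_2 = 208, center_y_3 = 208, radius_3 = 40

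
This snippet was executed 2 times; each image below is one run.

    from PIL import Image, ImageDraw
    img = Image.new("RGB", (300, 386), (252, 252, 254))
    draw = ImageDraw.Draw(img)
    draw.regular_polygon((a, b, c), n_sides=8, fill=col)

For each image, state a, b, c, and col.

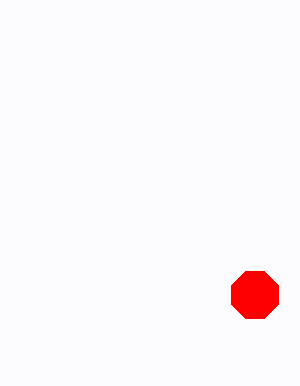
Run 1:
a = 255; b = 295; c = 25; col = 'red'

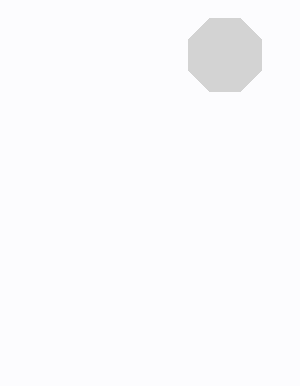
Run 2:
a = 225
b = 55
c = 40
col = 'lightgray'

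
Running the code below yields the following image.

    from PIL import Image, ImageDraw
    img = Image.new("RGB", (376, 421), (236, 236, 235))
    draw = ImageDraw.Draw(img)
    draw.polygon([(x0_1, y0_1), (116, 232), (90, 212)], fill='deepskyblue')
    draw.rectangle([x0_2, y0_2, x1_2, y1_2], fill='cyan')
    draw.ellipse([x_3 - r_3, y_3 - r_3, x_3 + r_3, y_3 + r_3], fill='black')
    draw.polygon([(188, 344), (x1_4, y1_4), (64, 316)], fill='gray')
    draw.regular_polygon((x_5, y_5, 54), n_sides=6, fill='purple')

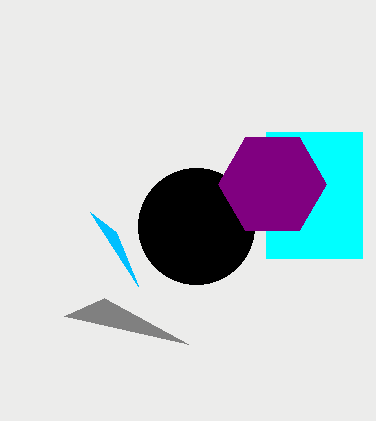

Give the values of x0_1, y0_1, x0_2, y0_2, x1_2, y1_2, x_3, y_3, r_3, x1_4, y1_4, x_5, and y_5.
x0_1 = 138
y0_1 = 286
x0_2 = 266
y0_2 = 132
x1_2 = 362
y1_2 = 258
x_3 = 196
y_3 = 226
r_3 = 58
x1_4 = 104
y1_4 = 298
x_5 = 272
y_5 = 184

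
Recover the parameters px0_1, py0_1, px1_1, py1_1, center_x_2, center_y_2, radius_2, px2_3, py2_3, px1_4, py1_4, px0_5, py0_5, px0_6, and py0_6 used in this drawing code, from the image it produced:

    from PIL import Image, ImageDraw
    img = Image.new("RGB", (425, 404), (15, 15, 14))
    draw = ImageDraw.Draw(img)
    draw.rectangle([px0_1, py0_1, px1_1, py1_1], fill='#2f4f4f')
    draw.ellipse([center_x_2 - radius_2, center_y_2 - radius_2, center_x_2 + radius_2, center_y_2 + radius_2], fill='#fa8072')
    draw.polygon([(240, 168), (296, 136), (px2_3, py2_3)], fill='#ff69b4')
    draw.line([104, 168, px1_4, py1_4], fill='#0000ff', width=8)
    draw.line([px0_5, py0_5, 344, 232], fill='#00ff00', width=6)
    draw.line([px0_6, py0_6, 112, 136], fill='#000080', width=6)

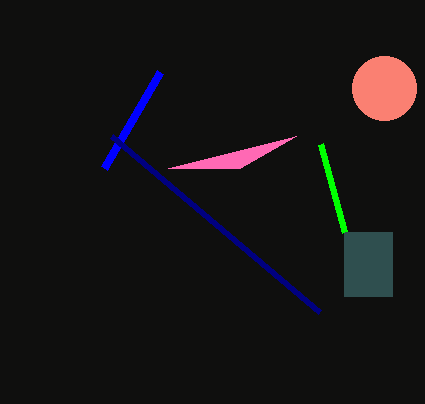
px0_1 = 344; py0_1 = 232; px1_1 = 392; py1_1 = 296; center_x_2 = 384; center_y_2 = 88; radius_2 = 32; px2_3 = 168; py2_3 = 168; px1_4 = 160; py1_4 = 72; px0_5 = 320; py0_5 = 144; px0_6 = 320; py0_6 = 312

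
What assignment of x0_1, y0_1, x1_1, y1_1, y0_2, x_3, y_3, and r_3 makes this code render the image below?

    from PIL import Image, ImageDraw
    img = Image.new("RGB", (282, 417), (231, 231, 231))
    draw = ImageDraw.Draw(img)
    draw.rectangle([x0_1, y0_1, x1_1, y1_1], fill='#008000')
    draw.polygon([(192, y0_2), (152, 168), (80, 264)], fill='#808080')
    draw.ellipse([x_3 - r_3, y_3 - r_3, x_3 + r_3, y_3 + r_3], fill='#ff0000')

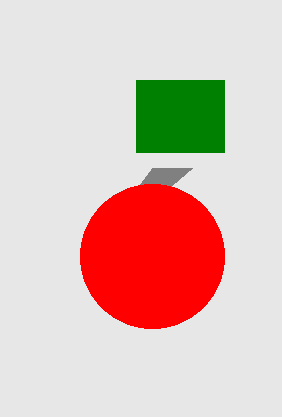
x0_1 = 136
y0_1 = 80
x1_1 = 224
y1_1 = 152
y0_2 = 168
x_3 = 152
y_3 = 256
r_3 = 72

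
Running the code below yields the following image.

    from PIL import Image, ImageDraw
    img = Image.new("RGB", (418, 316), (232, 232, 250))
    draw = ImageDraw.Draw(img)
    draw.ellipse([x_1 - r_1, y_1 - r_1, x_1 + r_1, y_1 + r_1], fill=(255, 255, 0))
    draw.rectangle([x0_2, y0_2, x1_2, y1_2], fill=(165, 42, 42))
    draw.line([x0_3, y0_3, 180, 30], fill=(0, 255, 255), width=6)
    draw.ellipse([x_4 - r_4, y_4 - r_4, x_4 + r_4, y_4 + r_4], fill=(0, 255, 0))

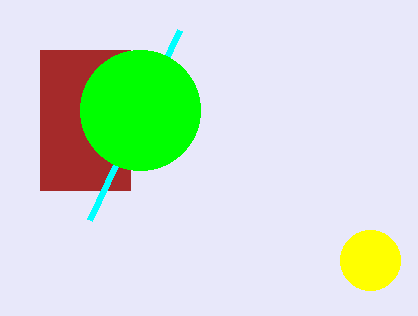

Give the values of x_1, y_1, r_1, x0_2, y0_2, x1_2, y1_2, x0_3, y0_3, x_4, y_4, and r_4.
x_1 = 370, y_1 = 260, r_1 = 30, x0_2 = 40, y0_2 = 50, x1_2 = 130, y1_2 = 190, x0_3 = 90, y0_3 = 220, x_4 = 140, y_4 = 110, r_4 = 60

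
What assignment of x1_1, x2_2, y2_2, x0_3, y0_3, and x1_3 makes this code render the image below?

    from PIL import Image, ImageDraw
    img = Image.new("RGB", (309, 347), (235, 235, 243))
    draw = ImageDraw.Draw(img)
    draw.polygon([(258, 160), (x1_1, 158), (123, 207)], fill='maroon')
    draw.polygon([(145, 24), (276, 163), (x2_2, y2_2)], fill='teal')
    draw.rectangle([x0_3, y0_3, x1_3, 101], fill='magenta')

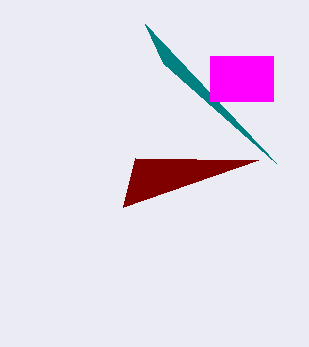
x1_1 = 135; x2_2 = 163; y2_2 = 63; x0_3 = 210; y0_3 = 56; x1_3 = 273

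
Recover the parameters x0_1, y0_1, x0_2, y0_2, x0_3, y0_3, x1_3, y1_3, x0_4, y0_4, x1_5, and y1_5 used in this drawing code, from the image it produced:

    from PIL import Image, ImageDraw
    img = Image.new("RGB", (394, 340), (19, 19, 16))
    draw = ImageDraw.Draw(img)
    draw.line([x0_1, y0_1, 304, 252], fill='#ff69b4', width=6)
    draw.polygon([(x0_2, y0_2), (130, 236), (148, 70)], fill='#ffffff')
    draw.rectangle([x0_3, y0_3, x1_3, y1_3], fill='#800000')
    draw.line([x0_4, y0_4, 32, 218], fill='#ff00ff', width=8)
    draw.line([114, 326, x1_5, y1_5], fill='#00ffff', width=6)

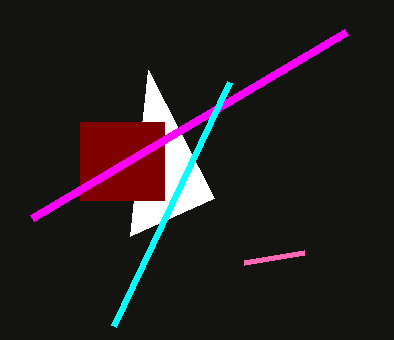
x0_1 = 244
y0_1 = 262
x0_2 = 214
y0_2 = 198
x0_3 = 80
y0_3 = 122
x1_3 = 164
y1_3 = 200
x0_4 = 346
y0_4 = 32
x1_5 = 230
y1_5 = 82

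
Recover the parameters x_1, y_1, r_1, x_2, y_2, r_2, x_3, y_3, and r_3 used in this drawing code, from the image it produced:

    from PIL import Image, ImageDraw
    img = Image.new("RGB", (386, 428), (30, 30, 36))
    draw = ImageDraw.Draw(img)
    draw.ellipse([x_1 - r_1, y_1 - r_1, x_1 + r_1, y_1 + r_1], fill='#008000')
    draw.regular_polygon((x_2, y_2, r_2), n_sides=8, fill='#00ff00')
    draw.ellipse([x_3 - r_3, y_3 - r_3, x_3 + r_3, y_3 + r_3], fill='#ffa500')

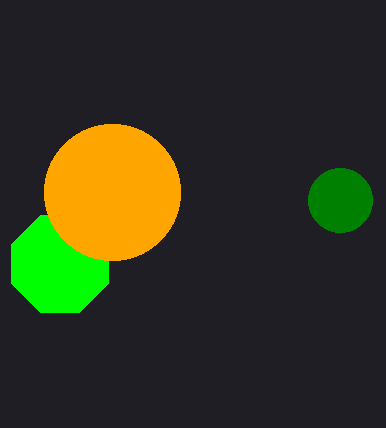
x_1 = 340; y_1 = 200; r_1 = 32; x_2 = 60; y_2 = 264; r_2 = 52; x_3 = 112; y_3 = 192; r_3 = 68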